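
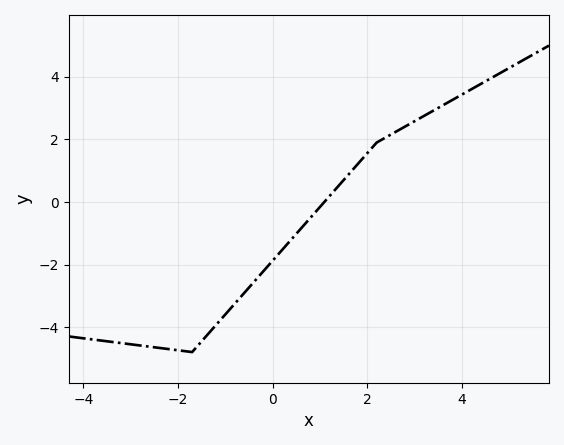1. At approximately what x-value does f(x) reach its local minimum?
-1.7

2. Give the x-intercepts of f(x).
1.09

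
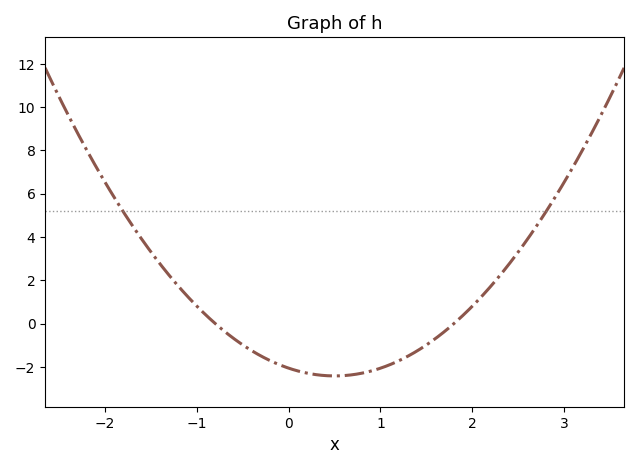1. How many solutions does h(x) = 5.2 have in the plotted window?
2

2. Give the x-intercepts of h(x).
-0.8, 1.8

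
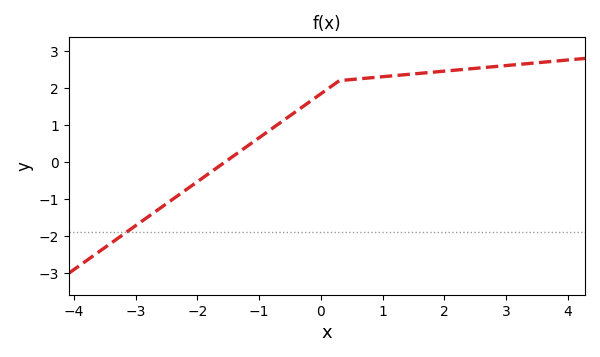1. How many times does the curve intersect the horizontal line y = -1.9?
1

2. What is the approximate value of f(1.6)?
2.4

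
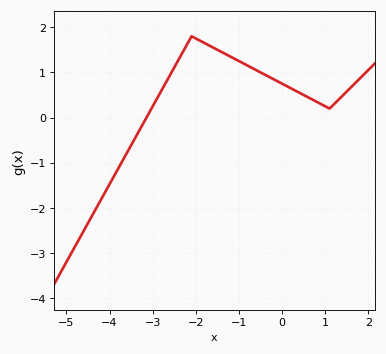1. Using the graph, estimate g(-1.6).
1.6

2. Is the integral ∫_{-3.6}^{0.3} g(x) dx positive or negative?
positive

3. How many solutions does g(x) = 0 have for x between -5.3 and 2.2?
1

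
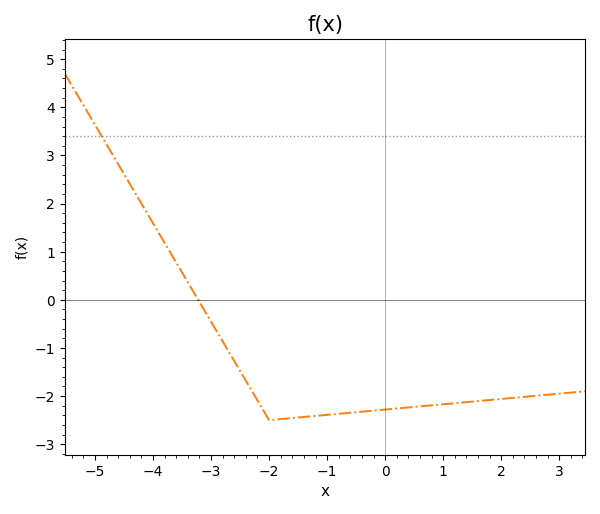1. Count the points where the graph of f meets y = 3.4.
1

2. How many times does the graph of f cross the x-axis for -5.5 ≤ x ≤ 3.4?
1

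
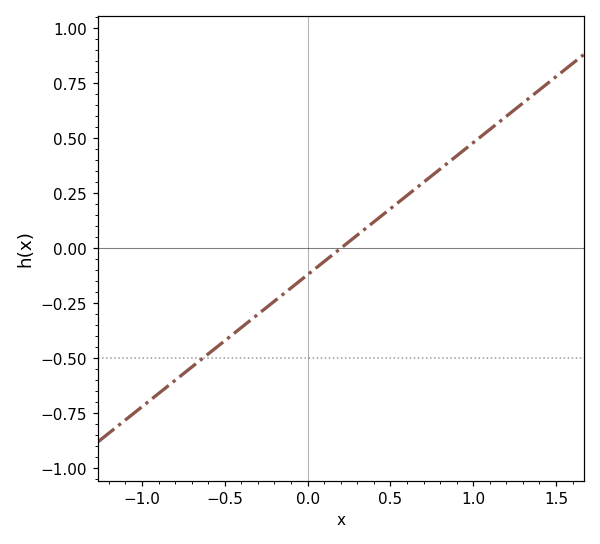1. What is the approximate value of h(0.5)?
0.18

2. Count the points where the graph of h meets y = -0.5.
1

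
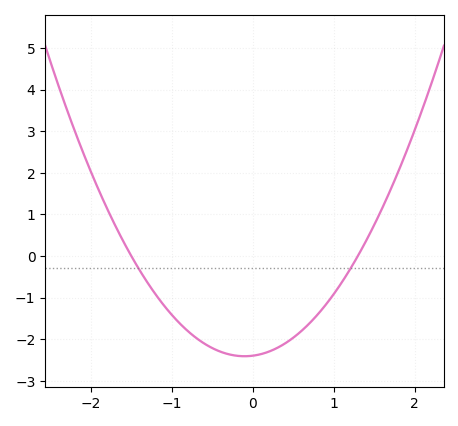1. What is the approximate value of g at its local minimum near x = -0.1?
-2.4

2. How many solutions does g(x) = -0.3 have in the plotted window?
2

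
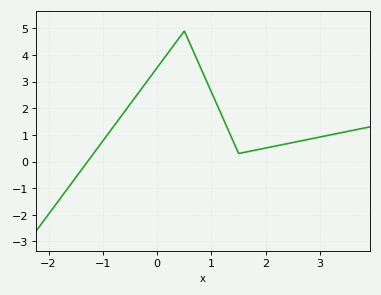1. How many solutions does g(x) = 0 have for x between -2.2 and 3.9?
1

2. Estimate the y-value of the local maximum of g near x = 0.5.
4.89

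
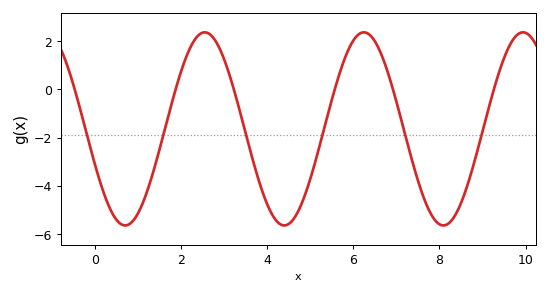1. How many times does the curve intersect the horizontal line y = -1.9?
6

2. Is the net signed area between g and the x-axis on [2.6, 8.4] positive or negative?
negative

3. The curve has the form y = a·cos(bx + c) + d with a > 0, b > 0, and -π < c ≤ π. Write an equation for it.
y = 4cos(1.7x + 1.95) - 1.64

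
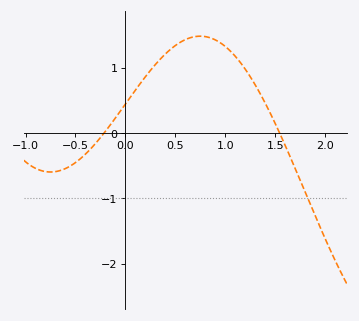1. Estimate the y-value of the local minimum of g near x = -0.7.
-0.6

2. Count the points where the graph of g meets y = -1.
1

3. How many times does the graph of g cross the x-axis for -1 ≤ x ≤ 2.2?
2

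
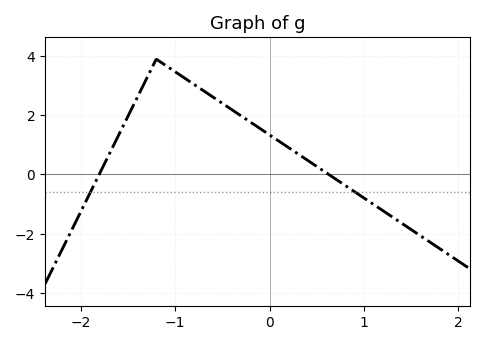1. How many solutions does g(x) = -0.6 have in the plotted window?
2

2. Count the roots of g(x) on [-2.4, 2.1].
2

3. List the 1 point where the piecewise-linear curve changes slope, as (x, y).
(-1.2, 3.9)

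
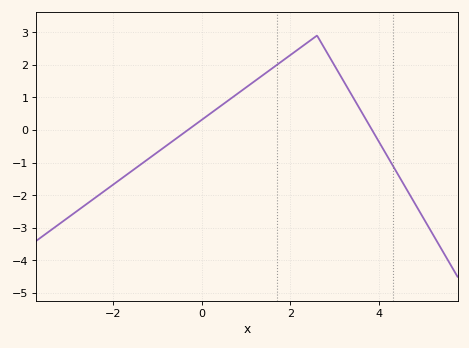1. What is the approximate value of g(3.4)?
1.03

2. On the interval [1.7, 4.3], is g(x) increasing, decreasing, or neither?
neither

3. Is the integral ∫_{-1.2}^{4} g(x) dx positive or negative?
positive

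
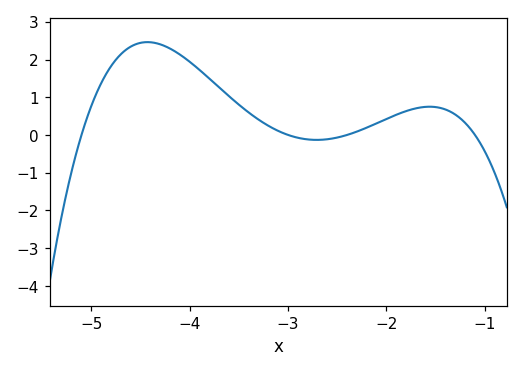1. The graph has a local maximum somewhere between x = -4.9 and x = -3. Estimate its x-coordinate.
-4.4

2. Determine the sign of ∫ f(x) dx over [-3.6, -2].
positive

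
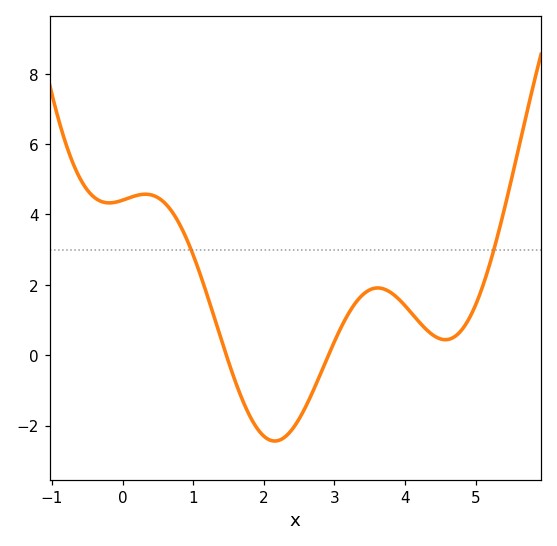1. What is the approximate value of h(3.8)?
1.78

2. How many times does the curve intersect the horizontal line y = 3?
2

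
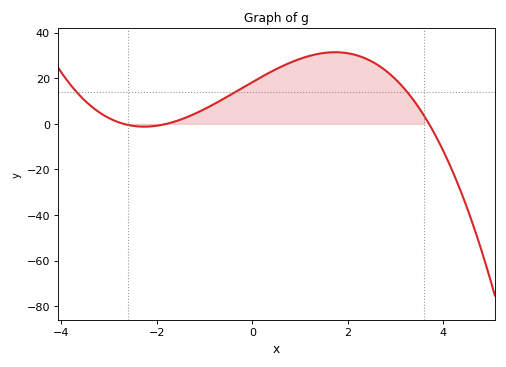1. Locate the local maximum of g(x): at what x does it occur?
1.73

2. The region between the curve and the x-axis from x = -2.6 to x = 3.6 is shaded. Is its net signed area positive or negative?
positive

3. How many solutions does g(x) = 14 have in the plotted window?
3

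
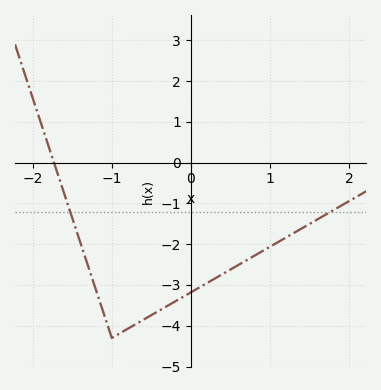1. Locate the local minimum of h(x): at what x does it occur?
-1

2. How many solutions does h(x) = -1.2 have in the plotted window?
2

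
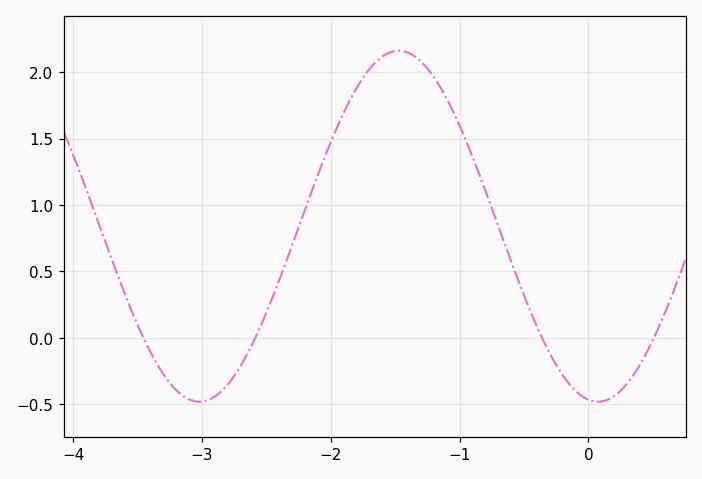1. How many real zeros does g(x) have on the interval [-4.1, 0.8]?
4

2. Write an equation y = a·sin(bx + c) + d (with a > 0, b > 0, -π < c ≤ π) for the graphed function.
y = 1.32sin(2x - 1.7) + 0.84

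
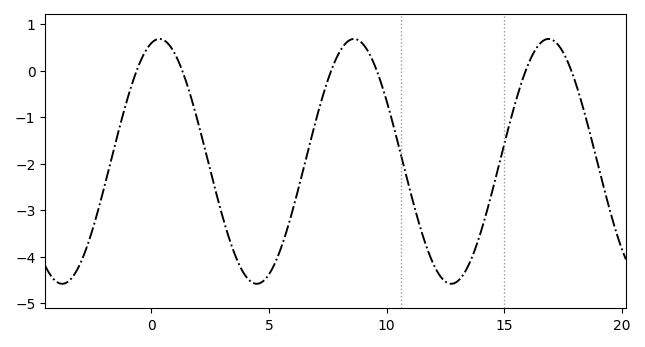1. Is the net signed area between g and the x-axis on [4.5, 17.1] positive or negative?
negative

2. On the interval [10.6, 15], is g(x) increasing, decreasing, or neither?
neither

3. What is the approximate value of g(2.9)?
-2.91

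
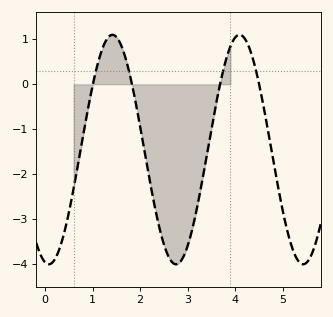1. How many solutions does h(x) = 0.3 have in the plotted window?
4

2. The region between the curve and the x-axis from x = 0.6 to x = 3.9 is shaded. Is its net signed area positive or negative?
negative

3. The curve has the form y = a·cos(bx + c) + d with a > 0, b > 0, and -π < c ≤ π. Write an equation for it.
y = 2.55cos(2.35x + 2.95) - 1.45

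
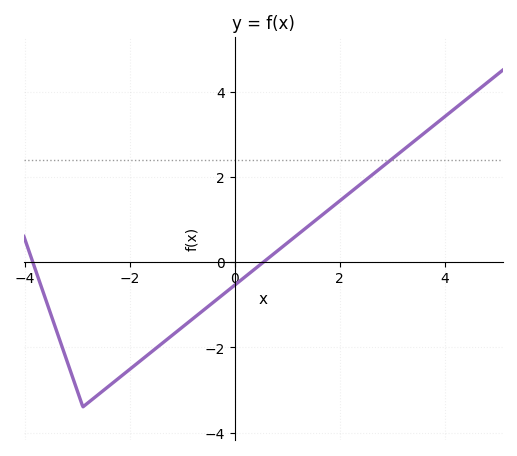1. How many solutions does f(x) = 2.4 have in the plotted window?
1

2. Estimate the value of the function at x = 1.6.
1.04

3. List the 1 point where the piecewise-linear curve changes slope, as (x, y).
(-2.9, -3.4)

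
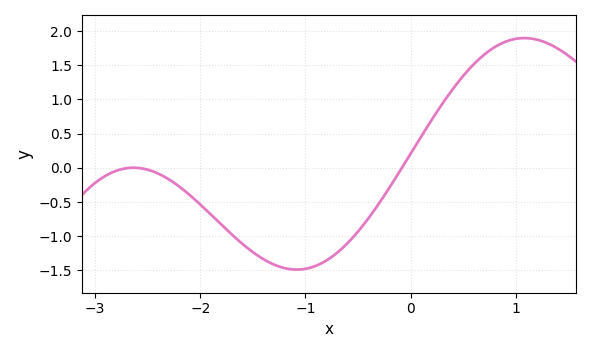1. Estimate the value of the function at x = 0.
0.204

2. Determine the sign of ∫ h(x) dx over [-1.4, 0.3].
negative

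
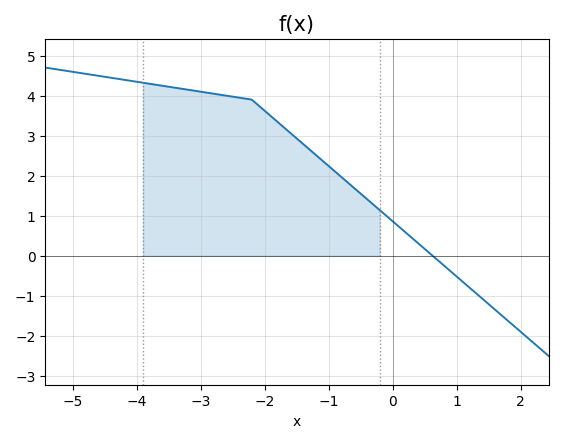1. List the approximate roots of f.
0.627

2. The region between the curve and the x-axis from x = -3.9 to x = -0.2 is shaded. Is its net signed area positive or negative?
positive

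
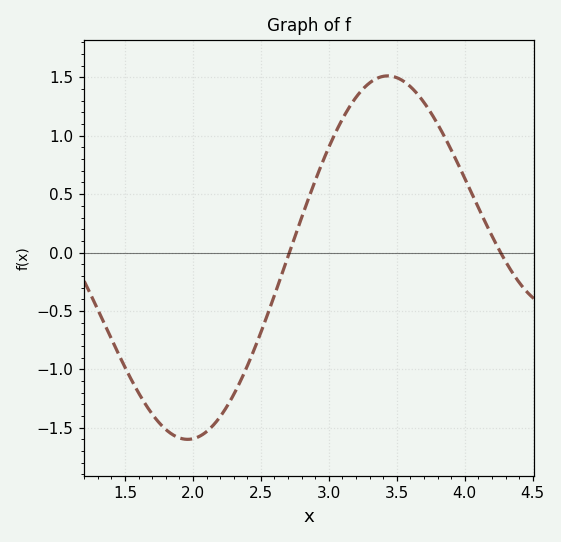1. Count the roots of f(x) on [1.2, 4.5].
2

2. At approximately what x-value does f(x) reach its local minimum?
1.96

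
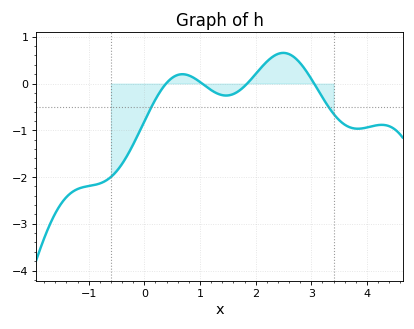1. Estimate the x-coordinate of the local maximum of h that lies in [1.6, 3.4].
2.5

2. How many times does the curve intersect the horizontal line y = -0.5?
2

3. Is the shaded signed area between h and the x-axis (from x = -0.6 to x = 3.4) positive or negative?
negative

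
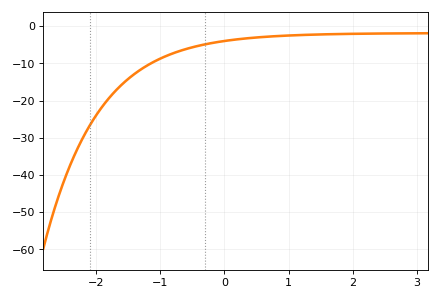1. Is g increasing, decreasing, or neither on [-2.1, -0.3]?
increasing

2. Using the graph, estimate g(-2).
-24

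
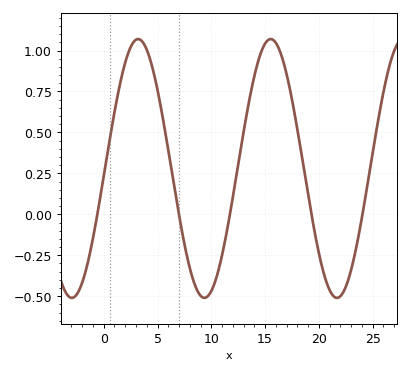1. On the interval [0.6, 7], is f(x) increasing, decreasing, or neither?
neither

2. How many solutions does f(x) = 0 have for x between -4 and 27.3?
5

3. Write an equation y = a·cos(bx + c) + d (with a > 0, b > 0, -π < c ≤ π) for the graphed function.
y = 0.79cos(0.51x - 1.6) + 0.28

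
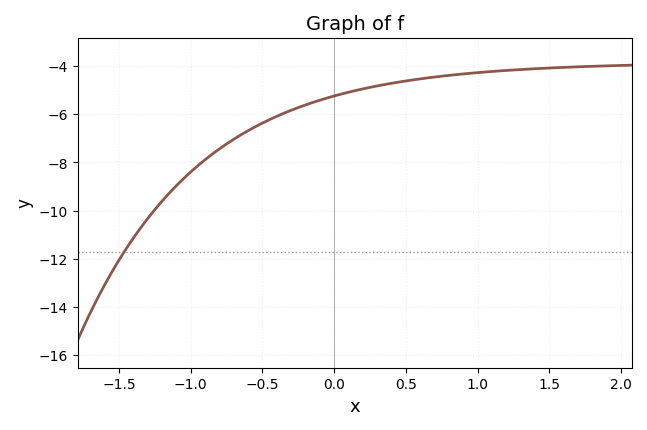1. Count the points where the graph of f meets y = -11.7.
1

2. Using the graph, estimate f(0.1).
-5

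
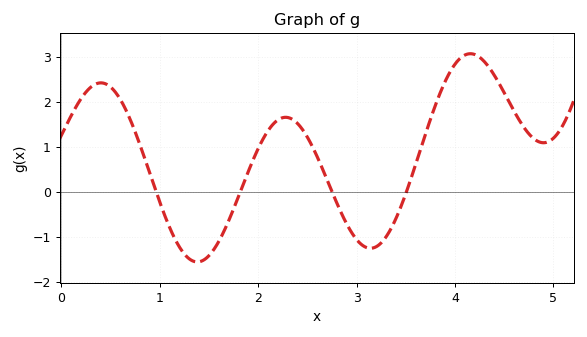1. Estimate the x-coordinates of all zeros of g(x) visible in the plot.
1, 1.8, 2.8, 3.5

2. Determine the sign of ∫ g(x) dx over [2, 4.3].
positive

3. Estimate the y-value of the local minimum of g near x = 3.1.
-1.3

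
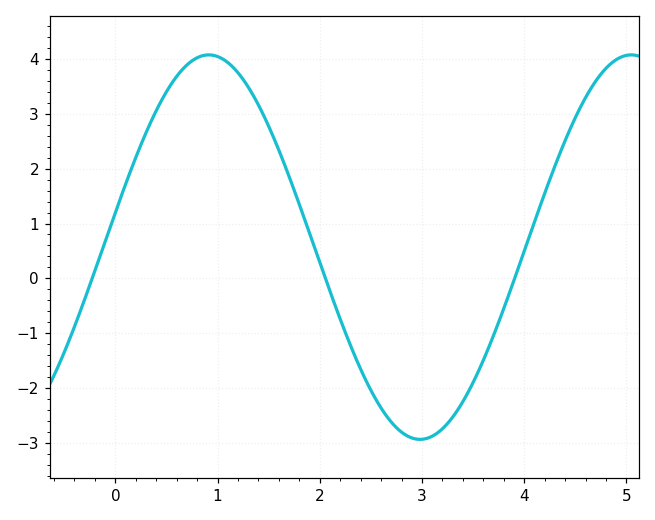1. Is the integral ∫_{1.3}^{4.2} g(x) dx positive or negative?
negative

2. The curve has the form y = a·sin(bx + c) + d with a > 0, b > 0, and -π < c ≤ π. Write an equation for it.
y = 3.5sin(1.52x + 0.182) + 0.57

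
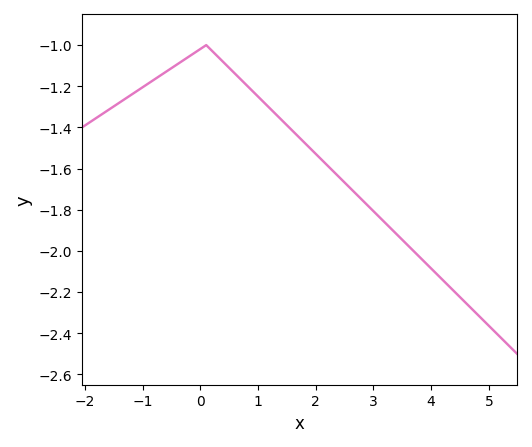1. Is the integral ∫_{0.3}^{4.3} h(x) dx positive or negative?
negative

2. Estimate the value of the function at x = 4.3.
-2.16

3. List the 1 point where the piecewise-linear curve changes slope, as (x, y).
(0.1, -1)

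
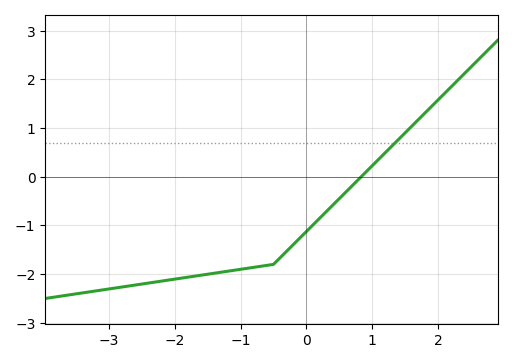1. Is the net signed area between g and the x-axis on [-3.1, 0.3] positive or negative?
negative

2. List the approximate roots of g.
0.8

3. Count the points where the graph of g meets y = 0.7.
1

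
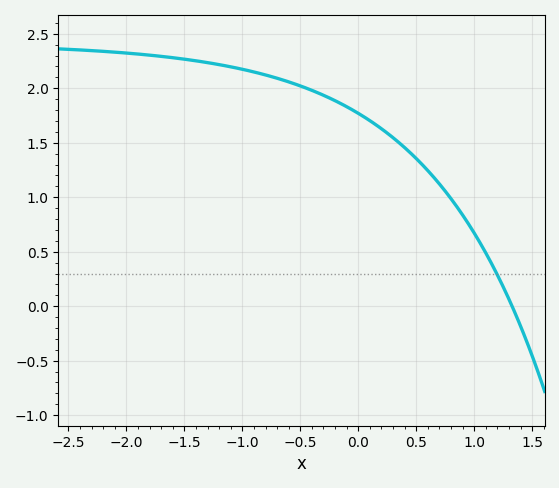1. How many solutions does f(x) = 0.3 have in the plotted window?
1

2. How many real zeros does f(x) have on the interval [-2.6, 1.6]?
1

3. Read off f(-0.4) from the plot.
1.98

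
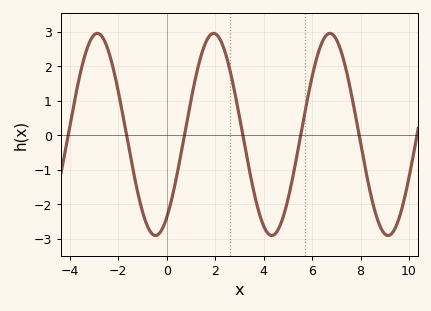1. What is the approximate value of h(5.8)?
1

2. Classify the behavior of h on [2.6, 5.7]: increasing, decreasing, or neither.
neither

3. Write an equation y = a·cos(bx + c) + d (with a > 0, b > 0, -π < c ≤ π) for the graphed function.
y = 2.93cos(1.3x - 2.5) + 0.03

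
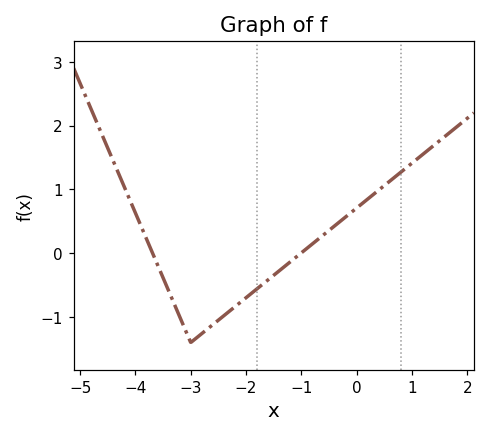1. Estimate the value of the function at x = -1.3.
-0.2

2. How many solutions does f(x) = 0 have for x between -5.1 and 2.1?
2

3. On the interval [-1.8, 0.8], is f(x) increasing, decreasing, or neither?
increasing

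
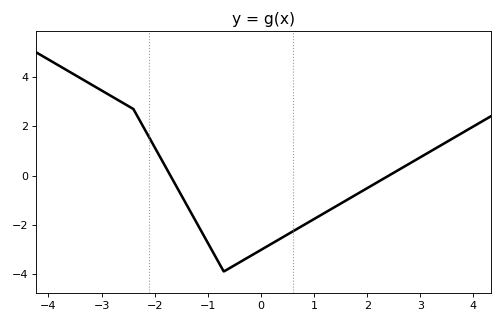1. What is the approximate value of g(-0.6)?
-3.77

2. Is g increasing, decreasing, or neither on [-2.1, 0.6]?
neither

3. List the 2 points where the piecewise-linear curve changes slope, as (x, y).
(-2.4, 2.7); (-0.7, -3.9)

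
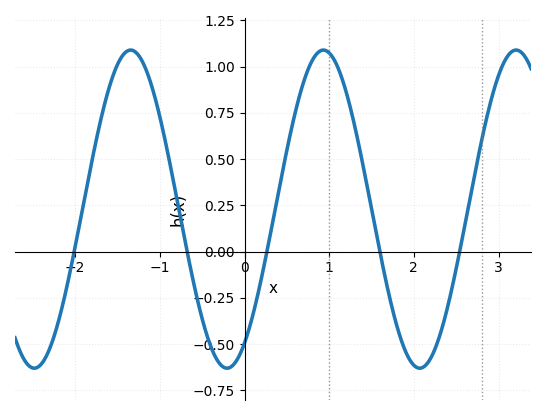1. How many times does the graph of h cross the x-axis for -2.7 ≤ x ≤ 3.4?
5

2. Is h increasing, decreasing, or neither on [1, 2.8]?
neither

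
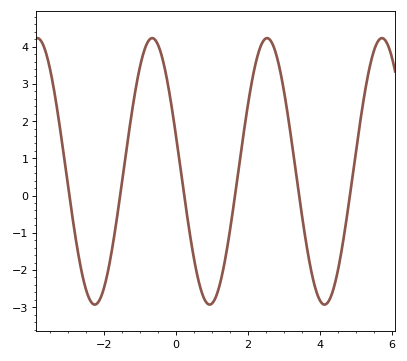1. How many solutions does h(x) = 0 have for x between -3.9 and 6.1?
6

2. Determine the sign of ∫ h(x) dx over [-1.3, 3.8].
positive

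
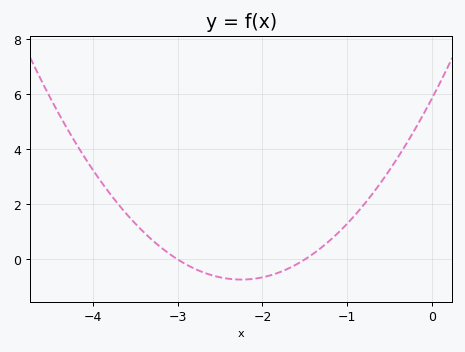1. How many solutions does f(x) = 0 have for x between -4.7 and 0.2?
2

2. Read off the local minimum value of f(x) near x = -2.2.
-0.8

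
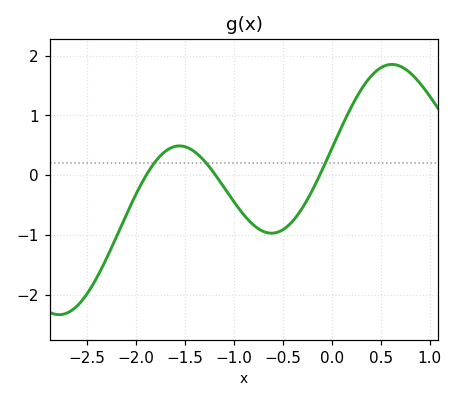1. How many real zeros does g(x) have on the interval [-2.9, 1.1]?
3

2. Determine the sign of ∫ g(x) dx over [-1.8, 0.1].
negative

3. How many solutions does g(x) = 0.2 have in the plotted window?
3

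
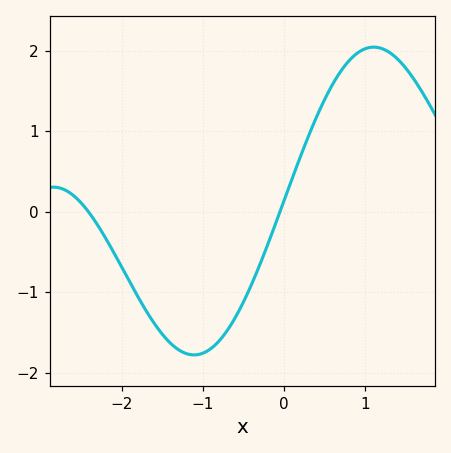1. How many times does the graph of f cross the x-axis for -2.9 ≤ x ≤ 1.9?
2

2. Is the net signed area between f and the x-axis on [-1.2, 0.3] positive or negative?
negative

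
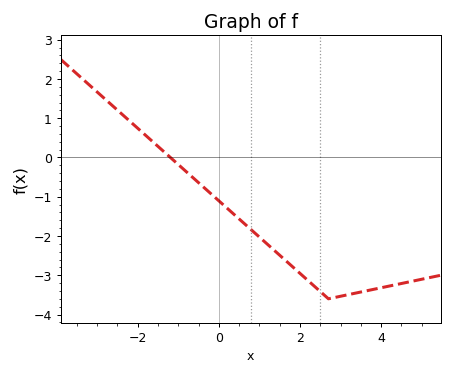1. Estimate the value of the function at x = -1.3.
0.1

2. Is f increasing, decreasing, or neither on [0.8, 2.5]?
decreasing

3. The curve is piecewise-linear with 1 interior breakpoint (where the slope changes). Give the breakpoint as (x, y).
(2.7, -3.6)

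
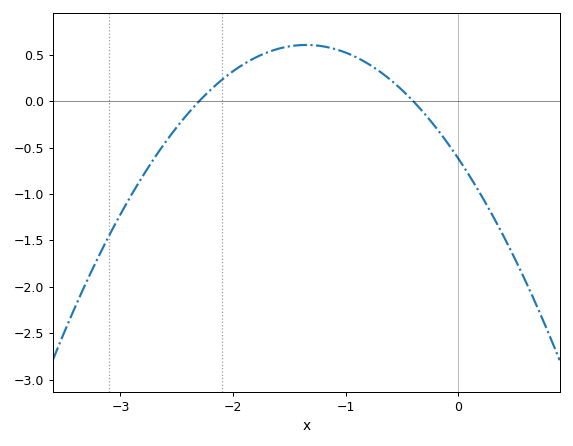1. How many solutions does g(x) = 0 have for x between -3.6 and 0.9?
2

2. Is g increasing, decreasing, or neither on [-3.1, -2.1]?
increasing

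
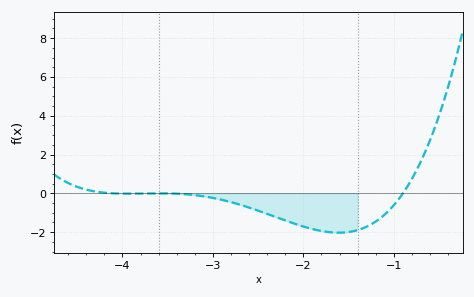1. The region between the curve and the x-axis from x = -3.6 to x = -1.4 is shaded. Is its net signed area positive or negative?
negative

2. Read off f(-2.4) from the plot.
-1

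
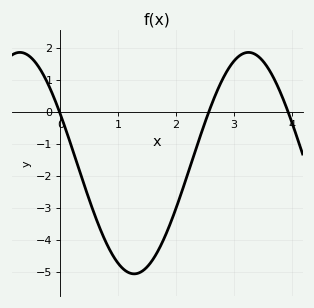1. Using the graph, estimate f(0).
-0.1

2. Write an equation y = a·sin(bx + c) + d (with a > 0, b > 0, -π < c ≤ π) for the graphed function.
y = 3.46sin(1.6x + 2.7) - 1.6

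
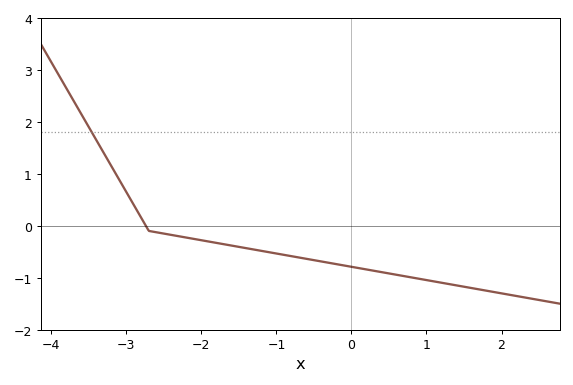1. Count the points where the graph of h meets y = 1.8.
1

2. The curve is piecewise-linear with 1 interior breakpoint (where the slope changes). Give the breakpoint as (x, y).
(-2.7, -0.1)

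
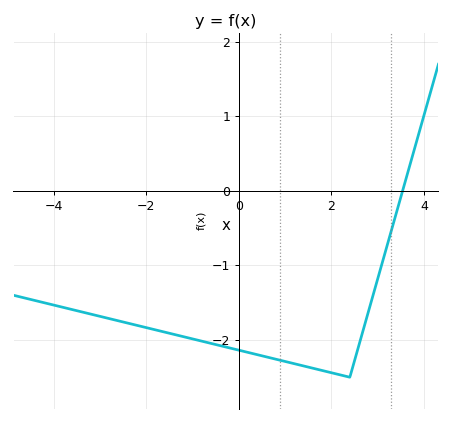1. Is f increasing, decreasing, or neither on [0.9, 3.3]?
neither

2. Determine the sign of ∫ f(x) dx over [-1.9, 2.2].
negative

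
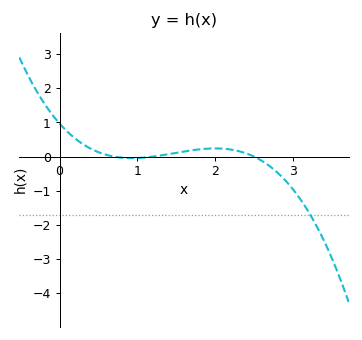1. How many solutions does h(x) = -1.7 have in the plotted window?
1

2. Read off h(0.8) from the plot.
0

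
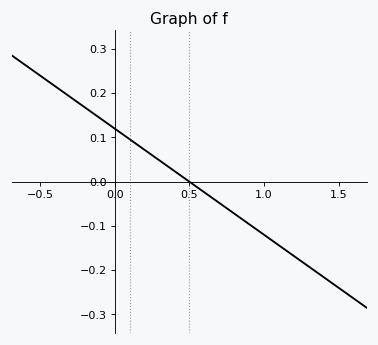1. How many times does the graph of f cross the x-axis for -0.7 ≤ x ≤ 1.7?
1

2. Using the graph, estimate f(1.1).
-0.144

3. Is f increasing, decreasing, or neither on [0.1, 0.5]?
decreasing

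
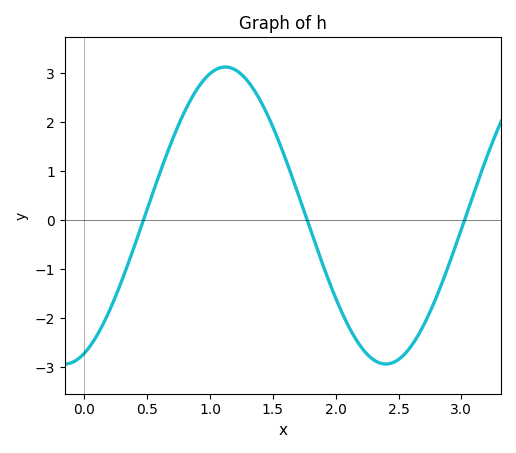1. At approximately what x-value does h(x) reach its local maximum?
1.12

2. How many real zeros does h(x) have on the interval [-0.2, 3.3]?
3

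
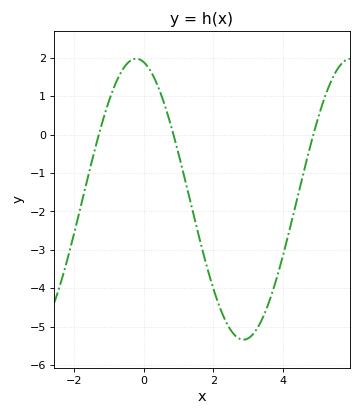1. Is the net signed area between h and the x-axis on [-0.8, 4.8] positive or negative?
negative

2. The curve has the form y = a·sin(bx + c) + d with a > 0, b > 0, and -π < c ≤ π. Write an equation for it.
y = 3.66sin(1.02x + 1.79) - 1.68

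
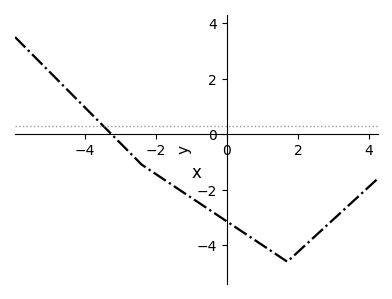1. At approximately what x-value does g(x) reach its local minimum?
1.7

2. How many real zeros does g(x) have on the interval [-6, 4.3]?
1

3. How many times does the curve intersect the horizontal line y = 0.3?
1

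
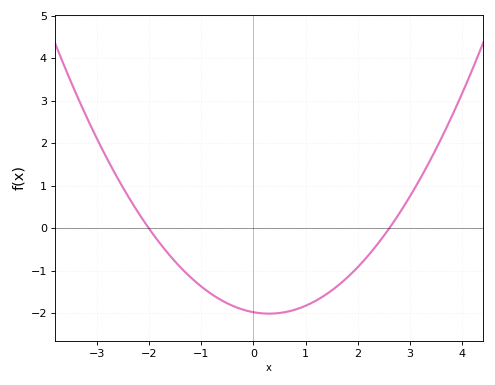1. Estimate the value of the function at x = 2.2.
-0.6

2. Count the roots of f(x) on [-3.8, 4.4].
2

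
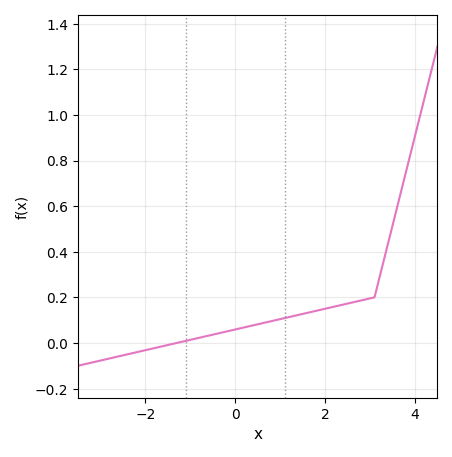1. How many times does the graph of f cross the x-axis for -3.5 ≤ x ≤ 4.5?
1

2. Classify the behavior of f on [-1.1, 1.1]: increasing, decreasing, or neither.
increasing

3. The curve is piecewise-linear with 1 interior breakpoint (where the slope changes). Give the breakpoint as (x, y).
(3.1, 0.2)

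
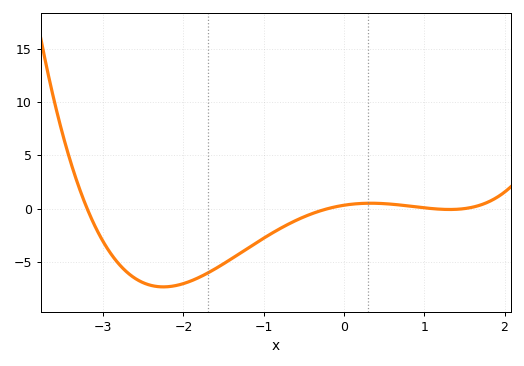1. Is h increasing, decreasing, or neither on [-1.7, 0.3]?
increasing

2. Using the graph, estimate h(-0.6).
-1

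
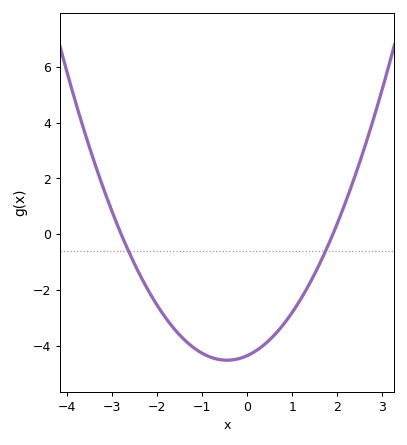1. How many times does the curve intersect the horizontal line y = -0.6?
2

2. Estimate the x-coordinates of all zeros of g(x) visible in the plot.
-2.8, 1.9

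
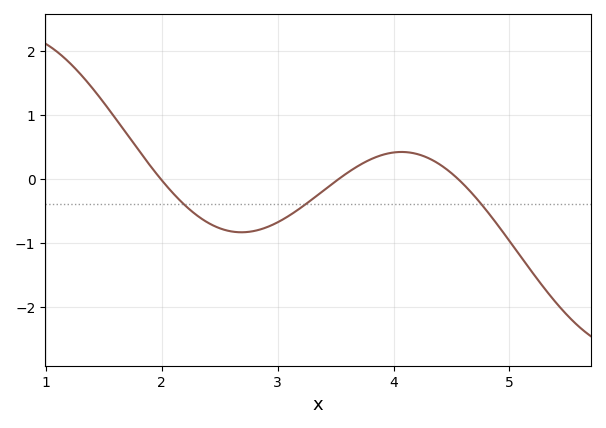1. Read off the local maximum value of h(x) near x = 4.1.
0.4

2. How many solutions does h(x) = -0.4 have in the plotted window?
3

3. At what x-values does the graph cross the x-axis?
2, 3.5, 4.6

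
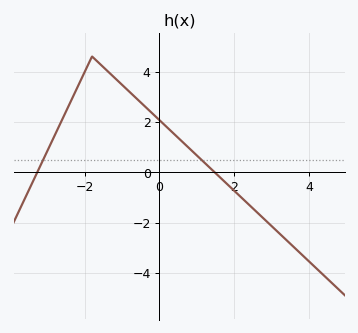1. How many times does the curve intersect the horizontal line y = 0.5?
2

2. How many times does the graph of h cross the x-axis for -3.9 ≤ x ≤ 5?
2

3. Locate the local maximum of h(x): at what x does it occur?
-1.8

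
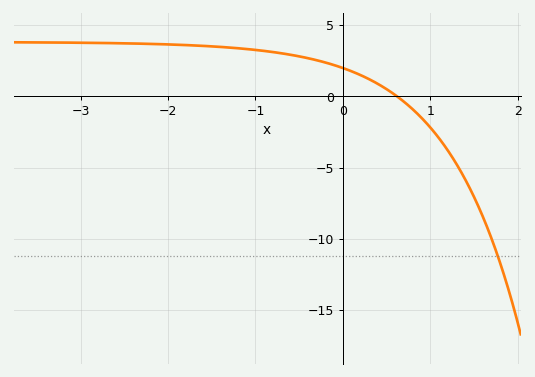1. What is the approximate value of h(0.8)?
-1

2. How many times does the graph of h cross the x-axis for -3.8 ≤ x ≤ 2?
1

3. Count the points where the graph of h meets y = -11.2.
1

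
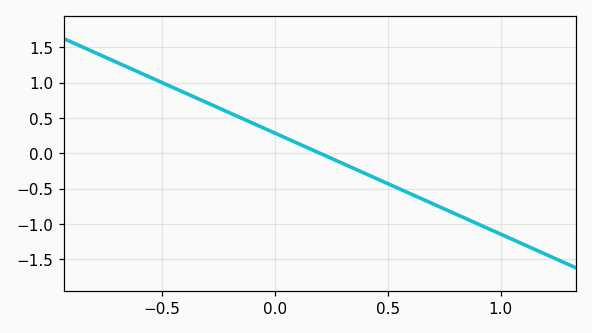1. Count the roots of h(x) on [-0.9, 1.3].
1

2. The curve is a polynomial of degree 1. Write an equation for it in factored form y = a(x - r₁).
y = -1.43(x - 0.2)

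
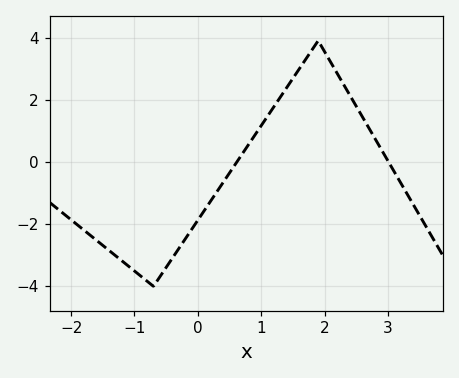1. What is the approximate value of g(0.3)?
-1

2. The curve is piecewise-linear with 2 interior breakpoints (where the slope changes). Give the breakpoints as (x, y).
(-0.7, -4); (1.9, 3.9)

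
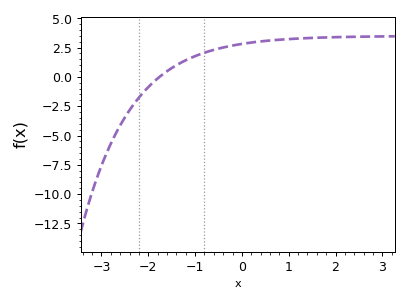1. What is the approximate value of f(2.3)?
3.41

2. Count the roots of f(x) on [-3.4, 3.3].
1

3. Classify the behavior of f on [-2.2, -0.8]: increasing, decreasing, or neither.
increasing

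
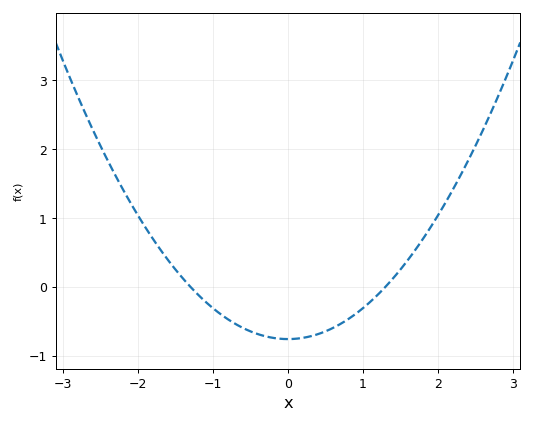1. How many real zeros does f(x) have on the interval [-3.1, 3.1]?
2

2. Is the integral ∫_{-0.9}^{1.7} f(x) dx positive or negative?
negative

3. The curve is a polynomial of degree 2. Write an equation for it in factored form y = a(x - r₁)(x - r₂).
y = 0.45(x + 1.3)(x - 1.3)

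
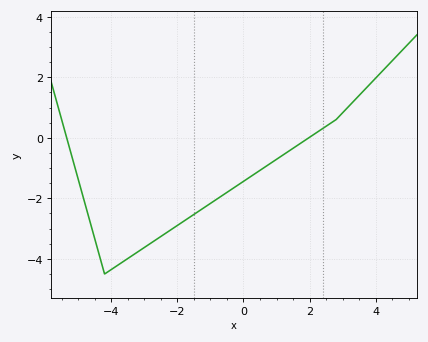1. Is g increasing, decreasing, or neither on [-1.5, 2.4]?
increasing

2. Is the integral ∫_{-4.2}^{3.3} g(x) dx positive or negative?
negative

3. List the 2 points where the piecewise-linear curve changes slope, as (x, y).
(-4.2, -4.5); (2.8, 0.6)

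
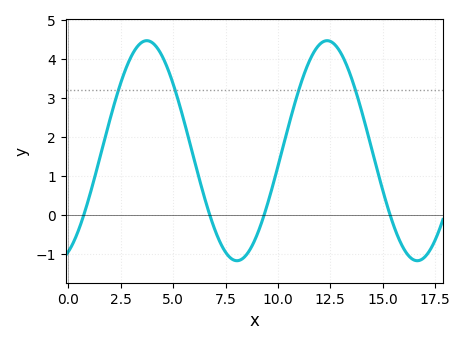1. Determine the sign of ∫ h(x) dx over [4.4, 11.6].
positive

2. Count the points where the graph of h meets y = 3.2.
4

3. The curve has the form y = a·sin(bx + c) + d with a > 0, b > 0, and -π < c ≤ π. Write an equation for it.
y = 2.82sin(0.73x - 1.16) + 1.65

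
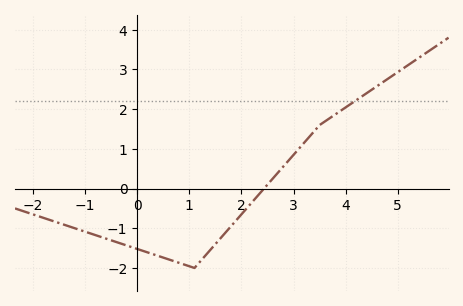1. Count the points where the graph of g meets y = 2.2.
1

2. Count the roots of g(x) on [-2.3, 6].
1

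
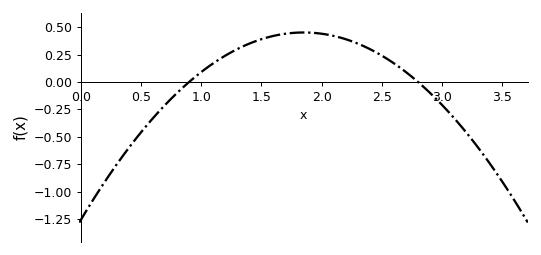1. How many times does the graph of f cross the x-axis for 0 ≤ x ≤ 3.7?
2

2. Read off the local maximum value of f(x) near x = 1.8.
0.46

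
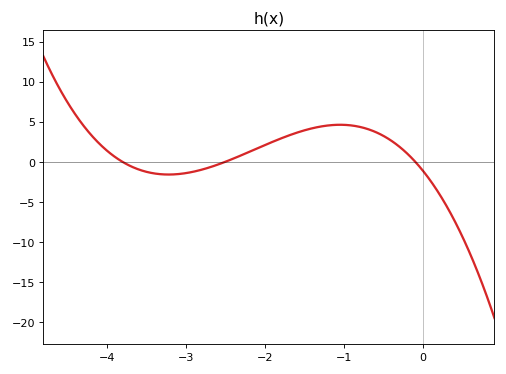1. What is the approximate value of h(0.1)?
-2.47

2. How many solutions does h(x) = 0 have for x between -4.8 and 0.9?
3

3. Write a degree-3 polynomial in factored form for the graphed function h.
y = -1.22(x + 3.8)(x + 2.5)(x + 0.1)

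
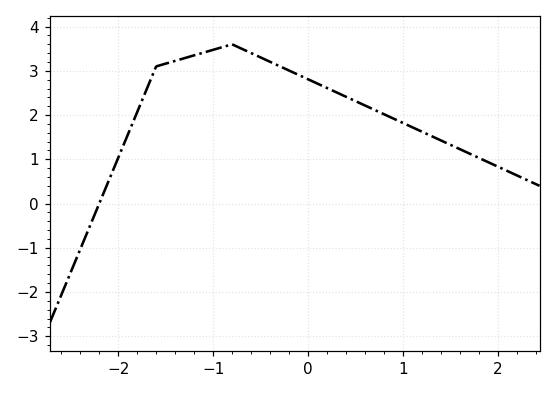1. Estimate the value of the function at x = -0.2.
3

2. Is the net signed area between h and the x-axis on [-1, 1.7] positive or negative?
positive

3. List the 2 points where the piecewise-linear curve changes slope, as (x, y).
(-1.6, 3.1); (-0.8, 3.6)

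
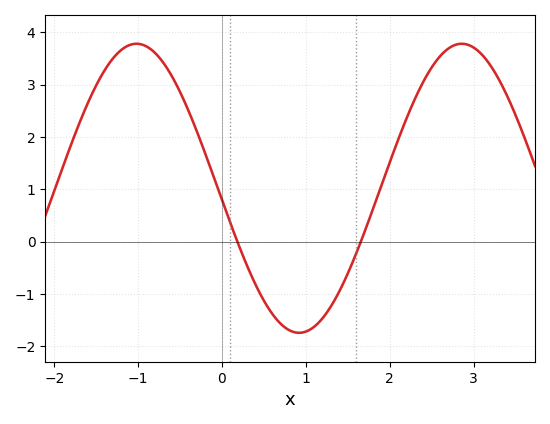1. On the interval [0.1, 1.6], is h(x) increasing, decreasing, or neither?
neither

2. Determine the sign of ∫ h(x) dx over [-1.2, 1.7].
positive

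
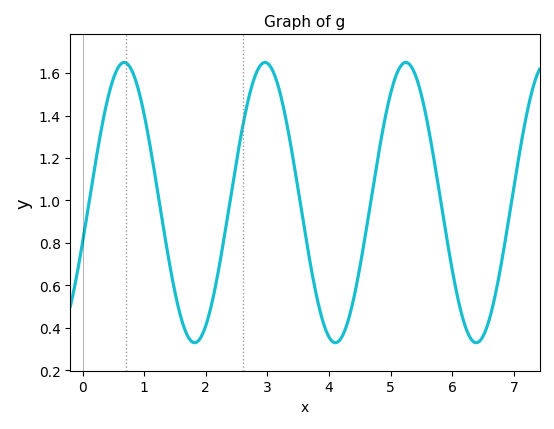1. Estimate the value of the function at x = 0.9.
1.53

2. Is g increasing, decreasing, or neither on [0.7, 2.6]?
neither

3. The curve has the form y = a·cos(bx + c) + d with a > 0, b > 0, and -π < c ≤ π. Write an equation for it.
y = 0.66cos(2.75x - 1.86) + 0.99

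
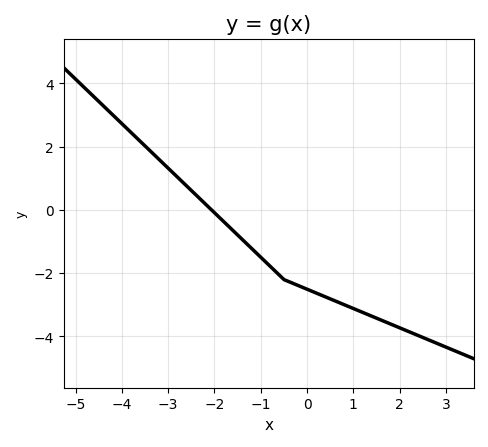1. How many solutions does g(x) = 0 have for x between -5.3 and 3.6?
1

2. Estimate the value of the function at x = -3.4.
1.8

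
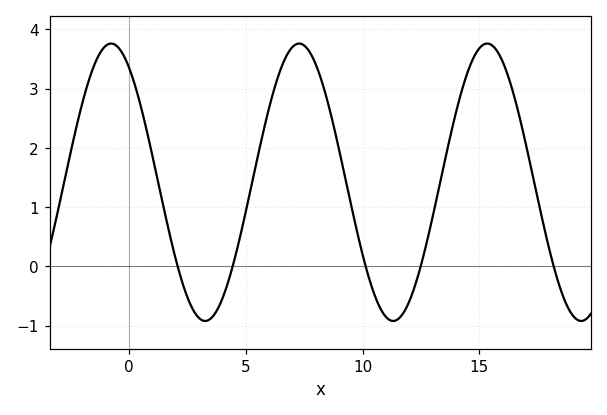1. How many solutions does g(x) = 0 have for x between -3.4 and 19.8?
5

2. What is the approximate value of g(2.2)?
-0.2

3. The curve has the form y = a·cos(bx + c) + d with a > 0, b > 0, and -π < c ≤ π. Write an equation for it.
y = 2.34cos(0.78x + 0.6) + 1.42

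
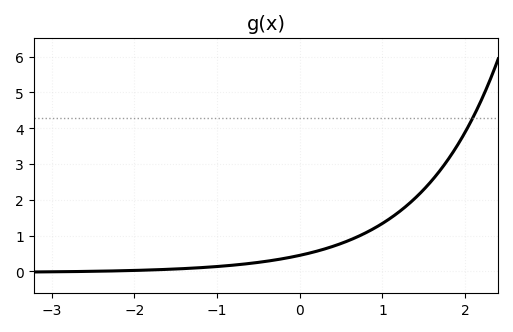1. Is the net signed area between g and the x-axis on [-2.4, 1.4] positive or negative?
positive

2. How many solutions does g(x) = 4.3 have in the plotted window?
1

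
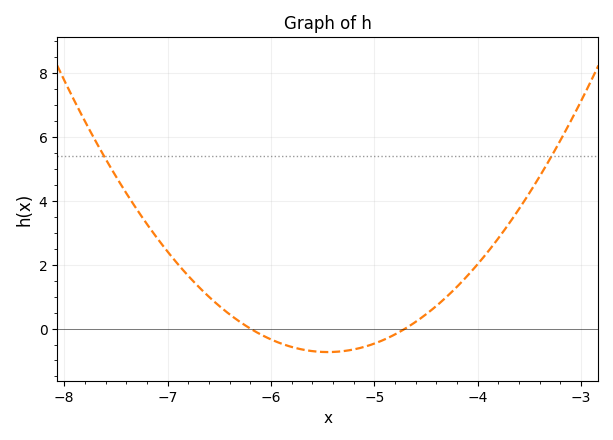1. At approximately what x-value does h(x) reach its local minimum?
-5.45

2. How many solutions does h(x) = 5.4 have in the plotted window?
2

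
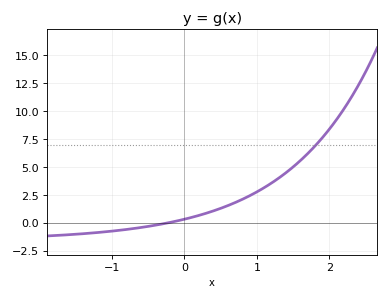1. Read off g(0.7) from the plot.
1.8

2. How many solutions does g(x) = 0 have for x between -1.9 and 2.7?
1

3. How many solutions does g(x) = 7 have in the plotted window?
1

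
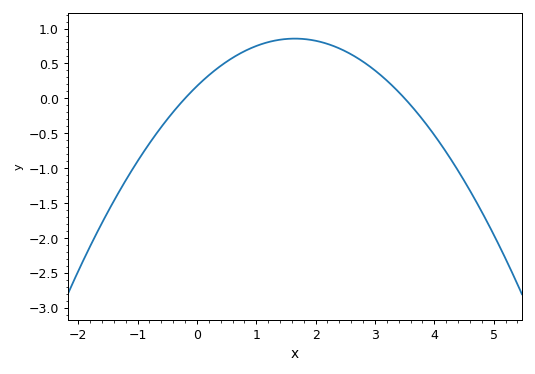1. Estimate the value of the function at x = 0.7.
0.63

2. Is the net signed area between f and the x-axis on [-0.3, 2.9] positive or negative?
positive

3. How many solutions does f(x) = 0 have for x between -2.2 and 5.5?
2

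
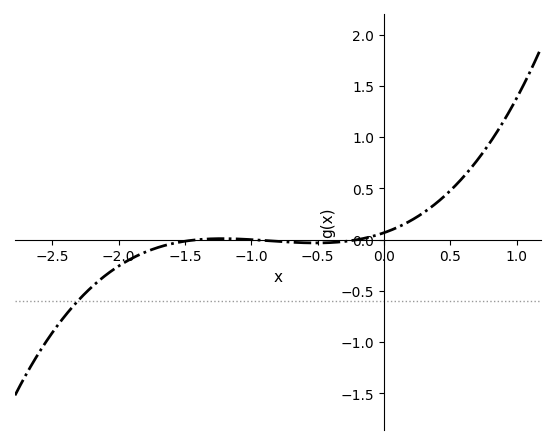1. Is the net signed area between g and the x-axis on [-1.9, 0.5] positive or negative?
positive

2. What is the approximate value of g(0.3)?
0.25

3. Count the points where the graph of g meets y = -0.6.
1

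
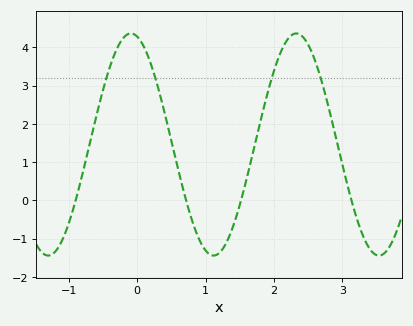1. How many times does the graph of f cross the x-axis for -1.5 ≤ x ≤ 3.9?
4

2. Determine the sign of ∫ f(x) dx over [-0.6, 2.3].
positive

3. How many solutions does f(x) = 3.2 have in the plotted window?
4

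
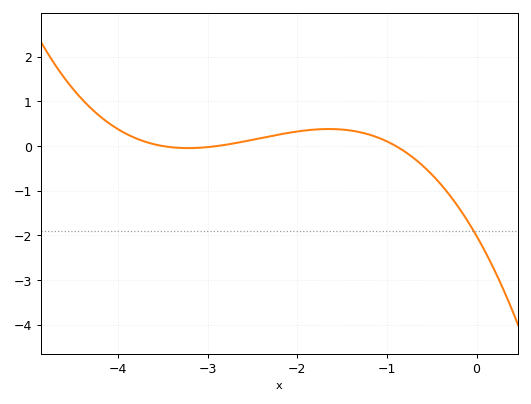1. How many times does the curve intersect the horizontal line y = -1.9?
1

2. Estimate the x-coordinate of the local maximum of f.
-1.65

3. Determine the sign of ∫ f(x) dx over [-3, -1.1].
positive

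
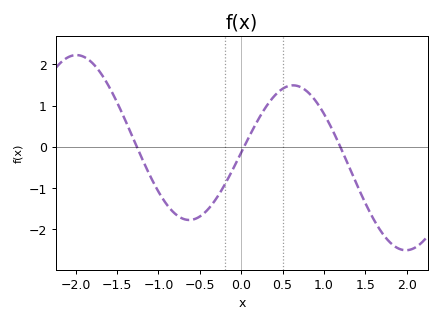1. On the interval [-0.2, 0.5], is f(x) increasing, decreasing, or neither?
increasing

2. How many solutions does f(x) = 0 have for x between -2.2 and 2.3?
3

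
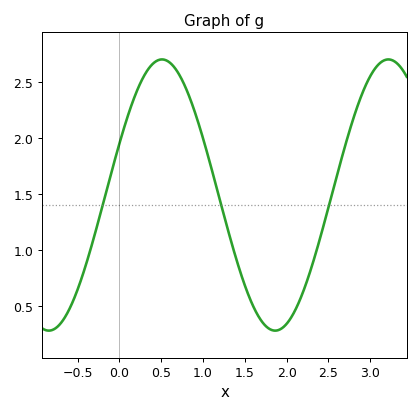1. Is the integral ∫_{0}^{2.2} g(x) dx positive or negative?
positive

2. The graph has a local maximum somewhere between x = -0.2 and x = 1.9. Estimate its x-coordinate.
0.5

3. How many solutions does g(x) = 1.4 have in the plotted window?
3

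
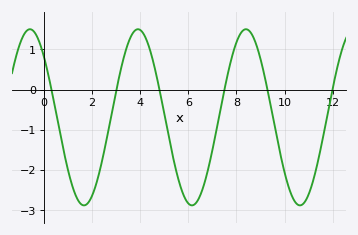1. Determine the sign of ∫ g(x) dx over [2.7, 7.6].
negative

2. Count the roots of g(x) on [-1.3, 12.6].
6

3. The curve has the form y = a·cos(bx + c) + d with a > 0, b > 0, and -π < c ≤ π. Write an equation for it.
y = 2.19cos(1.4x + 0.81) - 0.69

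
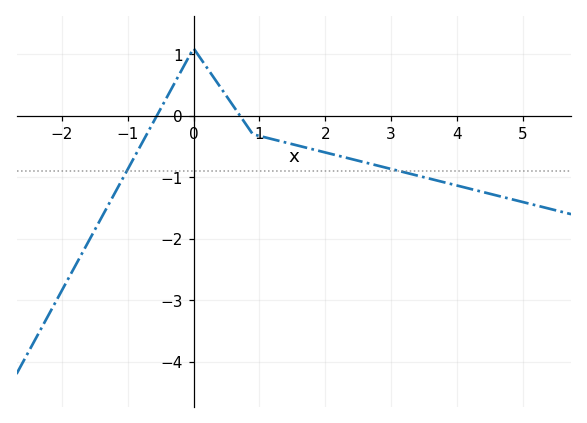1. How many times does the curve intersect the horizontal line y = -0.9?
2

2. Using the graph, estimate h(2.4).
-0.703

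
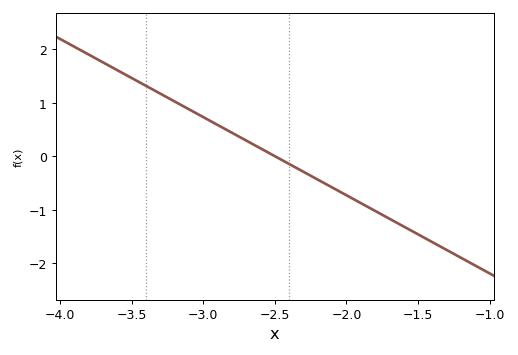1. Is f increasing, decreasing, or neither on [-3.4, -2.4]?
decreasing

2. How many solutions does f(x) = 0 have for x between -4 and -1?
1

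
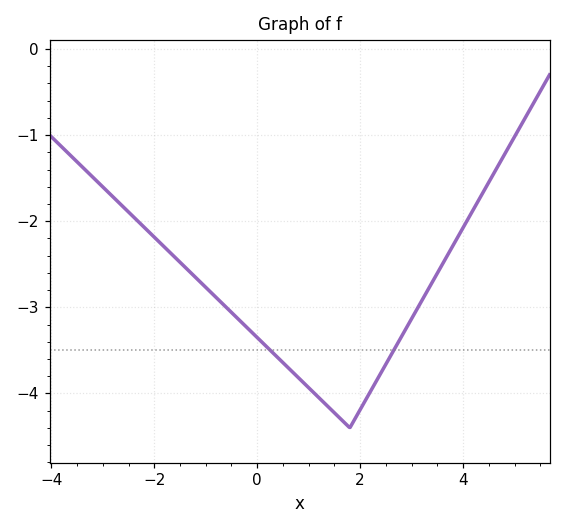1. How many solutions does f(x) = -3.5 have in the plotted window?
2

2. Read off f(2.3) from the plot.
-3.87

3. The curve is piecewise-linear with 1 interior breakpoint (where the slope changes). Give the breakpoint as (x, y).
(1.8, -4.4)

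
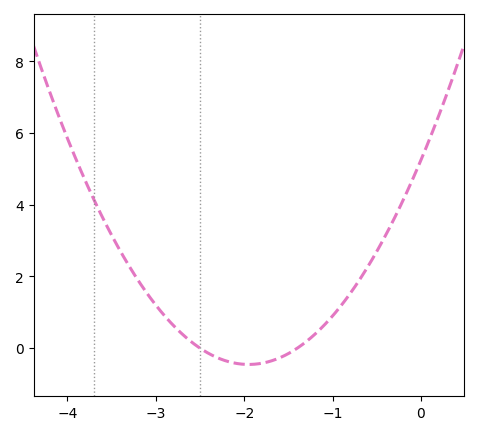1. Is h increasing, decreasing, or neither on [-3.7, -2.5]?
decreasing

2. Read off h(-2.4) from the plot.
-0.2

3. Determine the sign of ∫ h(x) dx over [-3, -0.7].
positive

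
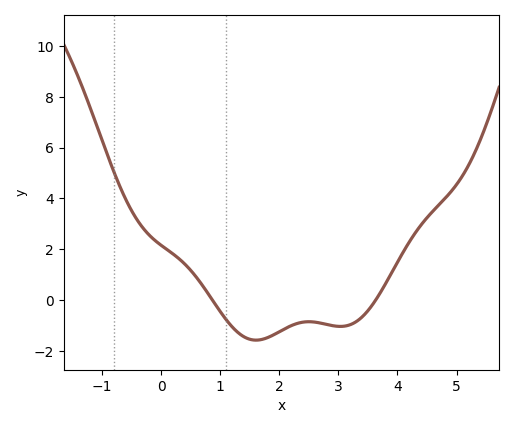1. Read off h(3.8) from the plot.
0.6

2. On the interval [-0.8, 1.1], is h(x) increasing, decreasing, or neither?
decreasing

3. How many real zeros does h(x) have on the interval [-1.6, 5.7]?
2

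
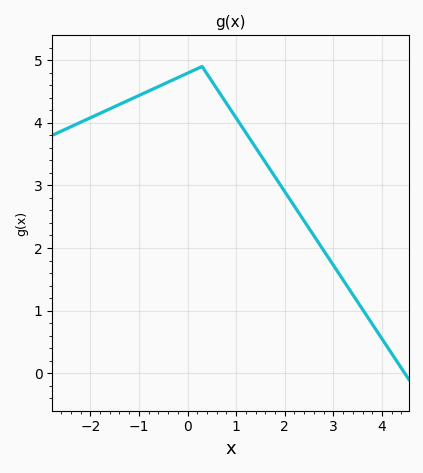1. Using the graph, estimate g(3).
1.73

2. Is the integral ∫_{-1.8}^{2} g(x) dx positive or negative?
positive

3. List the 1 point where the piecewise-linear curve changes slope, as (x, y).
(0.3, 4.9)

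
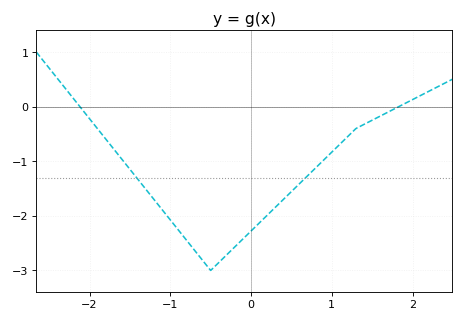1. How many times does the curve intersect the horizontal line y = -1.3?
2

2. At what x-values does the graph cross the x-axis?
-2.12, 1.83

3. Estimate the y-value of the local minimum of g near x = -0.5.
-3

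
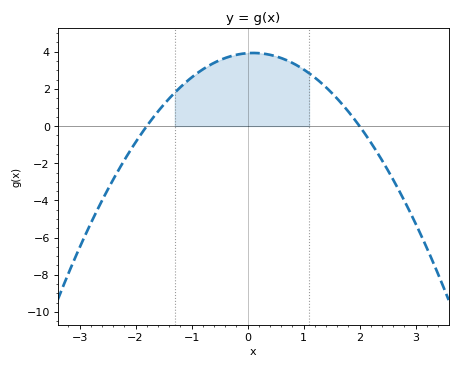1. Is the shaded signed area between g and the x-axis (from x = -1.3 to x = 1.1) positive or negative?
positive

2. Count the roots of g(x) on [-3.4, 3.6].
2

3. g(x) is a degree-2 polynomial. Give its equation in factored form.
y = -1.09(x + 1.8)(x - 2)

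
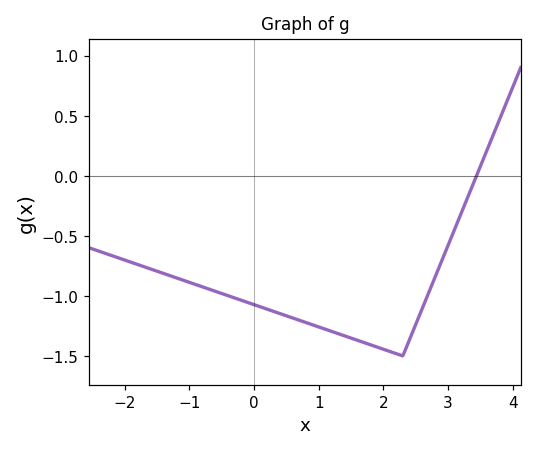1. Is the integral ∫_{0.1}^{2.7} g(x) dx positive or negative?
negative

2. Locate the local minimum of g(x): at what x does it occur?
2.3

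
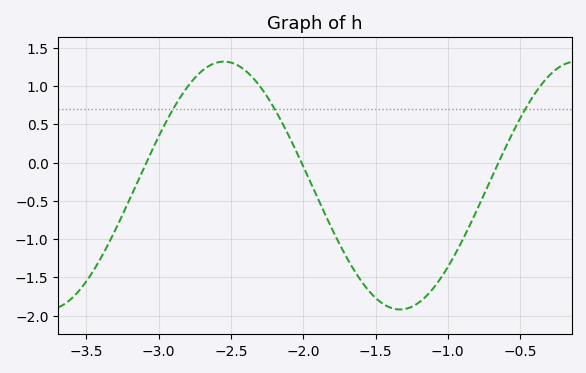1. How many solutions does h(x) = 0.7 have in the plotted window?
3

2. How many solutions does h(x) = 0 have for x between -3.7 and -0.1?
3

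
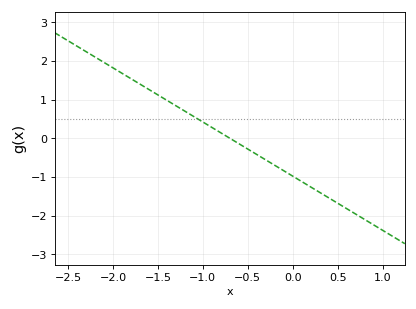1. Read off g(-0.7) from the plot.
0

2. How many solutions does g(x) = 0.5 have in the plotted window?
1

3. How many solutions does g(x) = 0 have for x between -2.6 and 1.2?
1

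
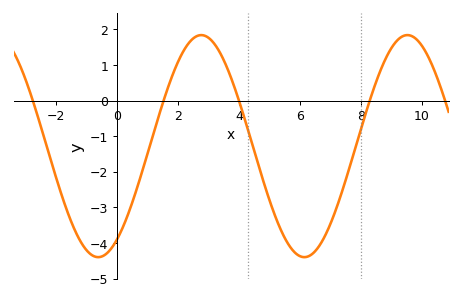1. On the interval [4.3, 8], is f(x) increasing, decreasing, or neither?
neither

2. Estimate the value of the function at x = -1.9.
-2.42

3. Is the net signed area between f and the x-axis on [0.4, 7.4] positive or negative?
negative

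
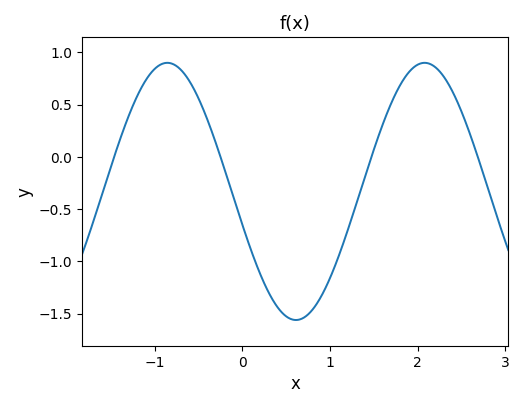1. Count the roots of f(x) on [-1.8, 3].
4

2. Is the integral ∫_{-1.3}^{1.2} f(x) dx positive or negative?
negative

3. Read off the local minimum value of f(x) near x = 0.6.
-1.56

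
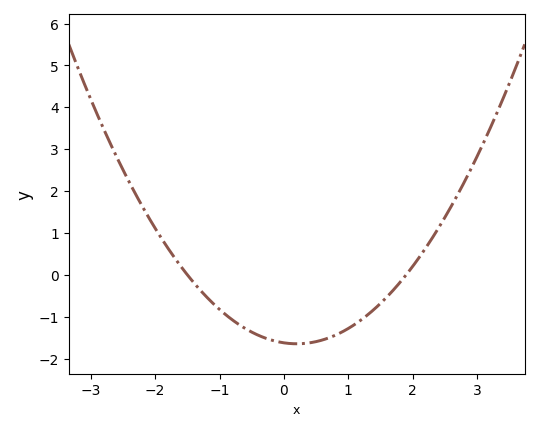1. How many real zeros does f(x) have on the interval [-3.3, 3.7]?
2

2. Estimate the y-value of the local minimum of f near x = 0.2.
-1.6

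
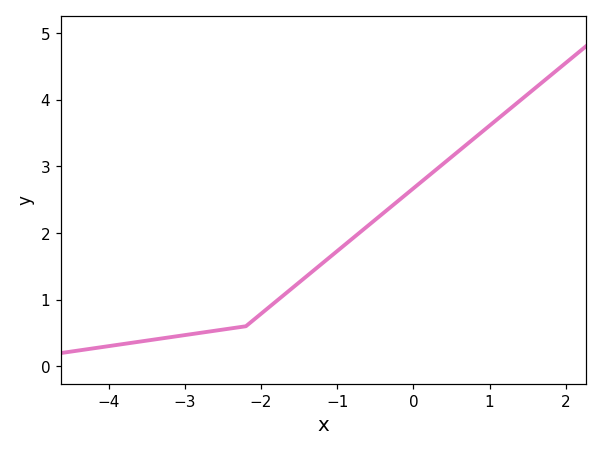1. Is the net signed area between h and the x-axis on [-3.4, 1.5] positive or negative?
positive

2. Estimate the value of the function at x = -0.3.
2.39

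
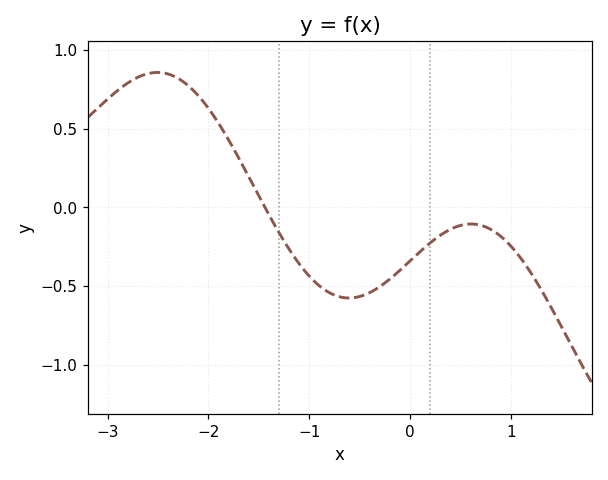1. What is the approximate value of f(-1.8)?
0.45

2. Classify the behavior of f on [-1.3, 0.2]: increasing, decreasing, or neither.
neither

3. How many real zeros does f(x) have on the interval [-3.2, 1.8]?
1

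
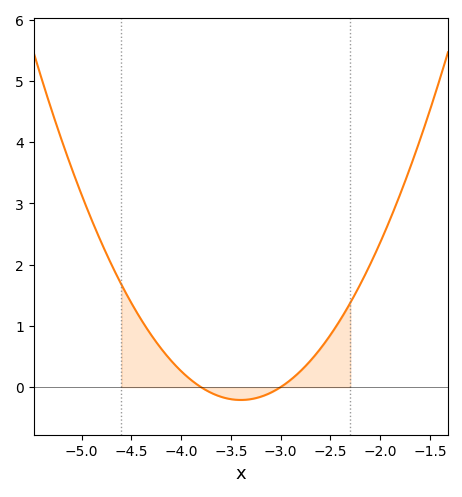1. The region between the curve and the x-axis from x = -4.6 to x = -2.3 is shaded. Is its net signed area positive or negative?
positive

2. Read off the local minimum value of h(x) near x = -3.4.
-0.2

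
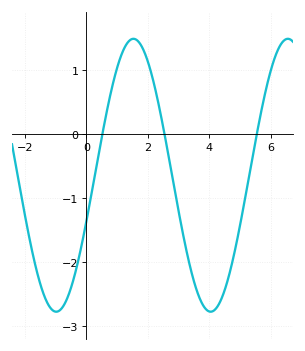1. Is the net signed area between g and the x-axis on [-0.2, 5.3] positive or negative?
negative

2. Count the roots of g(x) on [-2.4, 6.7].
3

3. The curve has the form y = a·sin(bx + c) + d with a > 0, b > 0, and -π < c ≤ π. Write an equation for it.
y = 2.13sin(1.2x - 0.34) - 0.64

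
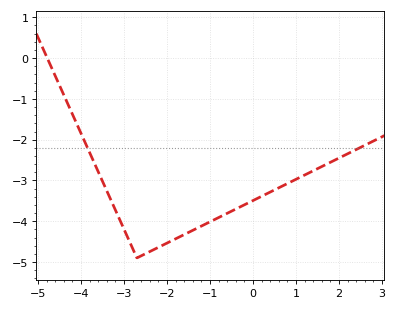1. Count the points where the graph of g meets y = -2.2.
2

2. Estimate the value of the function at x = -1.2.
-4.1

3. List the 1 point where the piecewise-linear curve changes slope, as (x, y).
(-2.7, -4.9)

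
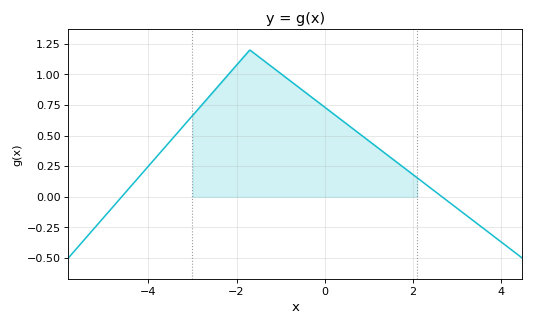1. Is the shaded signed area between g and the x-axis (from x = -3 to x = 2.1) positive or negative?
positive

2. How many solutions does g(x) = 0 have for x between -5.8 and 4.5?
2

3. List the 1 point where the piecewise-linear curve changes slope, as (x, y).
(-1.7, 1.2)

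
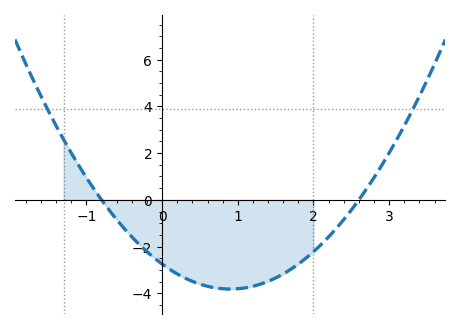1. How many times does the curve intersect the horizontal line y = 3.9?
2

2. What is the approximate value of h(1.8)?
-2.8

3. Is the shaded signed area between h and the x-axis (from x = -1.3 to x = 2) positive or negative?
negative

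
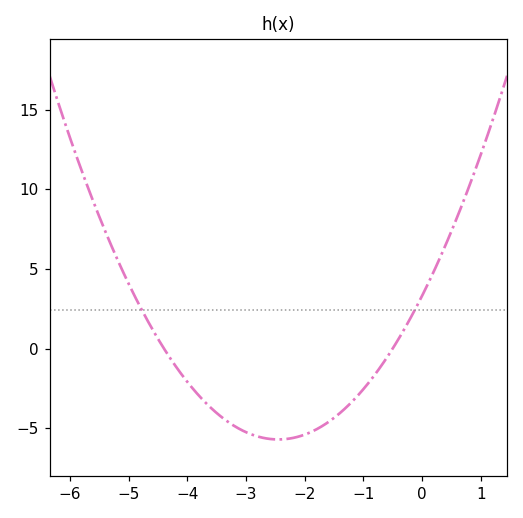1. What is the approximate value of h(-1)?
-2.5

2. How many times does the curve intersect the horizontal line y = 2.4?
2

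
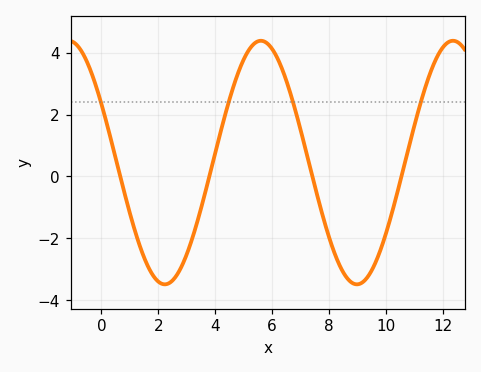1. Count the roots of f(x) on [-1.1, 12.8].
4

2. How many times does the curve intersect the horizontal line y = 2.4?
4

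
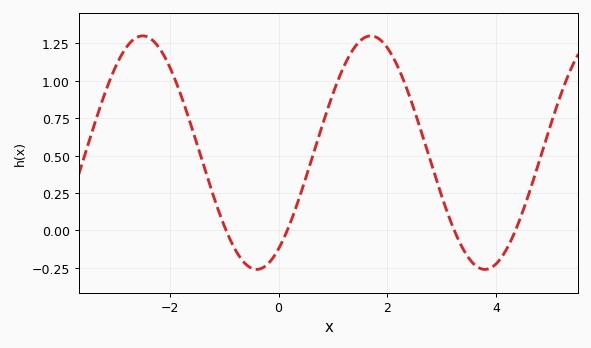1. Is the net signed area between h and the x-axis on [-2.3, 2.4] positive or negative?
positive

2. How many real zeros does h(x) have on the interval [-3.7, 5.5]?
4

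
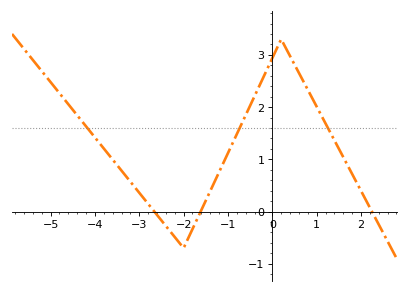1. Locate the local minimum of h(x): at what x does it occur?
-2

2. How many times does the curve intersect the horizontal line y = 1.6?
3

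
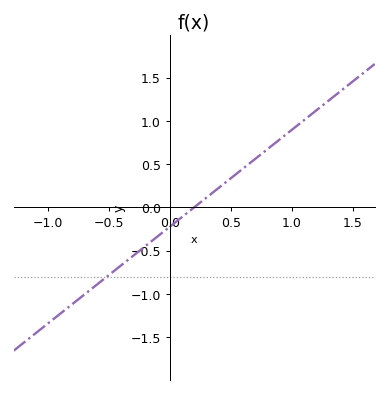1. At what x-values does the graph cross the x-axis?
0.2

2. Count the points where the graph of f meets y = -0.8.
1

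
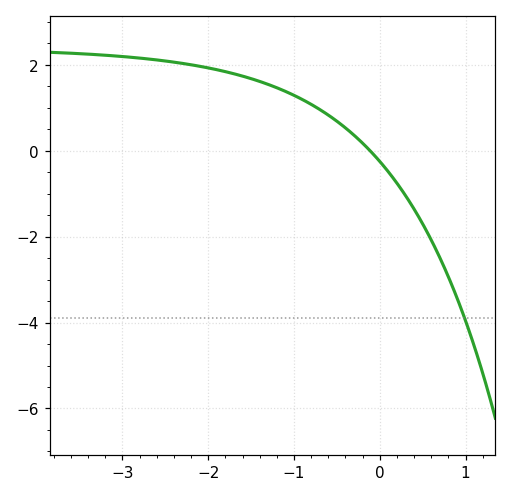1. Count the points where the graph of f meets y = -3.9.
1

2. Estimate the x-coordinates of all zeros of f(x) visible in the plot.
-0.1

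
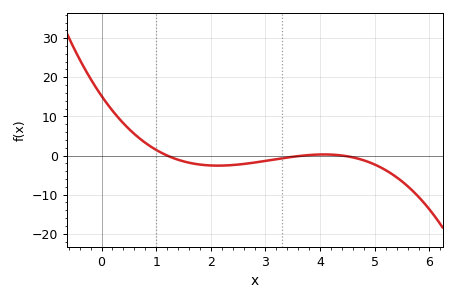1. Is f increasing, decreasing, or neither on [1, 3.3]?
neither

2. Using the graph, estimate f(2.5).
-2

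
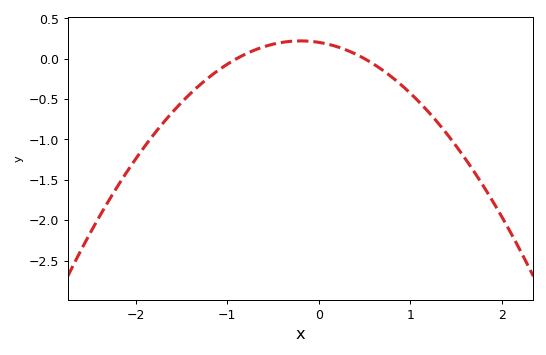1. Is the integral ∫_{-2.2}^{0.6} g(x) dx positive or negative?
negative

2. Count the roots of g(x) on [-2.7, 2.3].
2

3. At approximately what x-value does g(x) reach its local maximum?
-0.2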